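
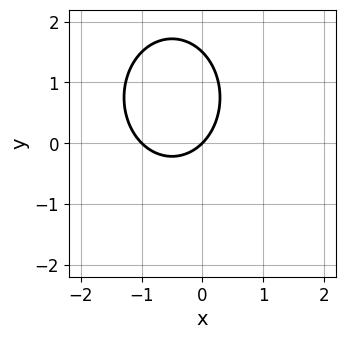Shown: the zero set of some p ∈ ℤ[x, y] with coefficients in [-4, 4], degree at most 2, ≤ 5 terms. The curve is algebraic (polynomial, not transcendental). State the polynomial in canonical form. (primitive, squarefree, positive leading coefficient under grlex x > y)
First, degree: the shape is more complex than any degree-1 curve, so deg p = 2.
Then, from the visible intercepts: the x-axis gridline crossings are at x ∈ {-1, 0}; one y-axis crossing is at y = 0.
Finally, putting this together gives p.

3*x^2 + 2*y^2 + 3*x - 3*y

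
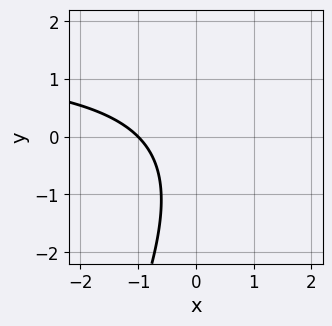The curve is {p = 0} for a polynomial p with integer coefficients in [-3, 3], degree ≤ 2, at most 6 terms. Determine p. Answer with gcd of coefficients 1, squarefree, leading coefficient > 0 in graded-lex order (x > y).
(a) Degree: no degree-1 curve has this shape, so deg p = 2.
(b) Against the integer gridlines: one x-axis crossing is at x = -1; it misses every integer gridline on the y-axis.
(c) Together with the visible shape, these determine p as stated.

2*x*y - y^2 - 3*x - y - 3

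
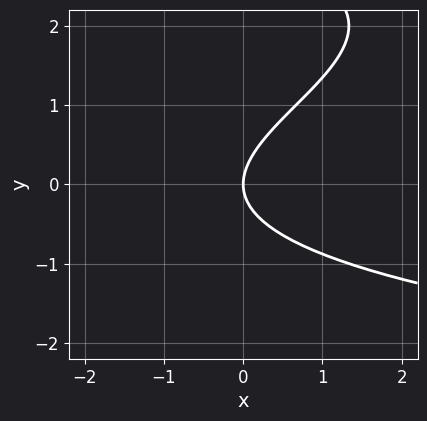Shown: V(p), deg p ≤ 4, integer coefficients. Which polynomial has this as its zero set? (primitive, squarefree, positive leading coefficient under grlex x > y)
y^3 - 3*y^2 + 3*x

(a) The degree is 3 — a generic line meets the curve in up to 3 points.
(b) From the axis intercepts and sections: it meets the y-axis at y = 0 (among the integer gridlines); it crosses the x-axis at the gridline x = 0.
(c) The integer polynomial consistent with all of this is the stated p.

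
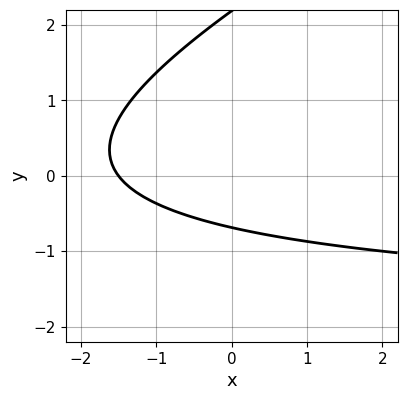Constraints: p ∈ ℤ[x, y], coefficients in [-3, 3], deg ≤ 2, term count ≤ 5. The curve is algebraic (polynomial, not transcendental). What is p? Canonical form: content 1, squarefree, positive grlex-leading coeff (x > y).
Degree: the shape is more complex than any degree-1 curve, so deg p = 2.
Matching integer coefficients to the picture gives p.

x*y - 2*y^2 + 2*x + 3*y + 3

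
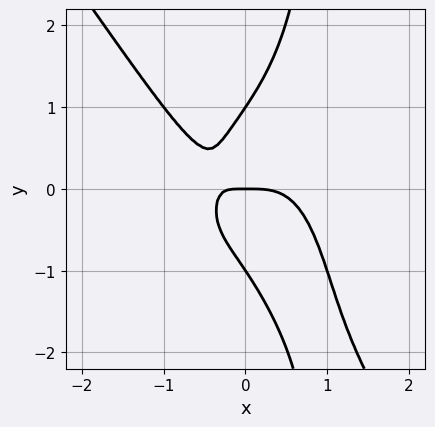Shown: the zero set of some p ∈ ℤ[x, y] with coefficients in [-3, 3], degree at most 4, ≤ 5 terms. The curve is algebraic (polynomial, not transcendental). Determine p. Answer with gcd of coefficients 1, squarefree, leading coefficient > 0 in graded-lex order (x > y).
3*x^4 + x*y^3 - y^3 + 2*x*y + y

(a) The degree is 4 — a generic line meets the curve in up to 4 points.
(b) From the visible intercepts: it meets the x-axis at x = 0 (among the integer gridlines); the y-axis gridline crossings are at y ∈ {-1, 0, 1}.
(c) Fitting integer coefficients to these (and the overall shape) gives p.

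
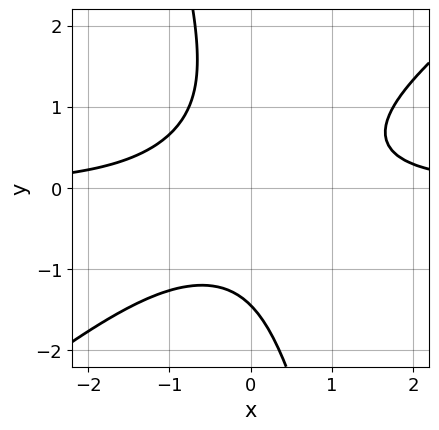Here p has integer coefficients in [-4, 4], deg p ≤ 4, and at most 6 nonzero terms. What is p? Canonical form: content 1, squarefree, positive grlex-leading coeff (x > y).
3*x^2*y - 3*x*y^2 - y^3 - 3

First, degree: the shape is more complex than any degree-2 curve, so deg p = 3.
Then, reading off the gridlines: it misses every integer gridline on the x-axis.
Finally, matching integer coefficients to the picture gives p.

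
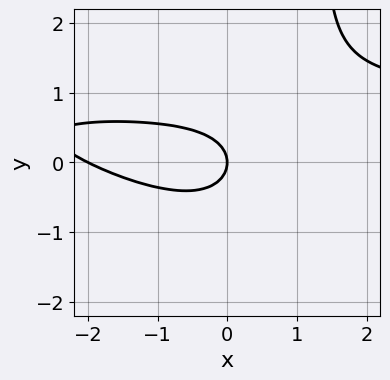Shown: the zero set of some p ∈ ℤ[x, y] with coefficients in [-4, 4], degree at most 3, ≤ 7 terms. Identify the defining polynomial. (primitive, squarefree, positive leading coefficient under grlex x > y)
Degree: a generic line meets the curve in up to 3 points, so deg p = 3.
Checking where it meets the axes: it meets the y-axis at y = 0 (among the integer gridlines); among the integer gridlines, it crosses the x-axis at x ∈ {-2, 0}.
Putting this together gives p.

x^2*y + 2*x*y^2 - x^2 - 3*y^2 - 2*x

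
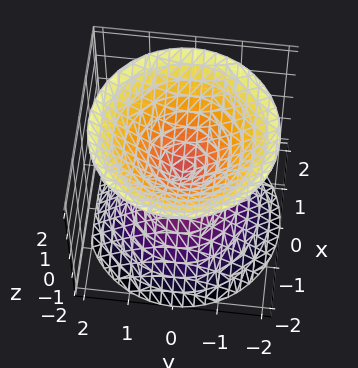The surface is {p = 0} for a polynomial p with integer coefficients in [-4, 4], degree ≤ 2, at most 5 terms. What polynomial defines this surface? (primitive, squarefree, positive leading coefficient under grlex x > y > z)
x^2 + y^2 - z^2

1. The picture has 2 separate pieces. Treating them together as one polynomial.
2. The degree is 2 — a double cone through the origin; a quadric.
3. Symmetries: it's symmetric under z → −z, forcing even powers of z; the z-axis is an axis of rotation, so x and y enter only as x² + y².
4. Checking where it meets the axes: one y-axis crossing is at y = 0; it meets the z-axis at z = 0 (among the integer gridlines); one x-axis crossing is at x = 0; a circular section at z = -1 has radius exactly 1.
5. Together with the visible shape, these determine p as stated.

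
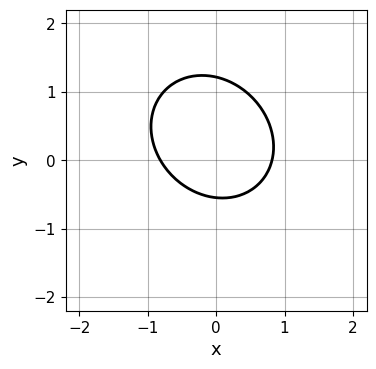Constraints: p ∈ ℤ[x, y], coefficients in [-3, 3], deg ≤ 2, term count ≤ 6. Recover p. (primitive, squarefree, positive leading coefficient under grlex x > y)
First, deg p = 2.
Finally, matching integer coefficients to the picture gives p.

3*x^2 + x*y + 3*y^2 - 2*y - 2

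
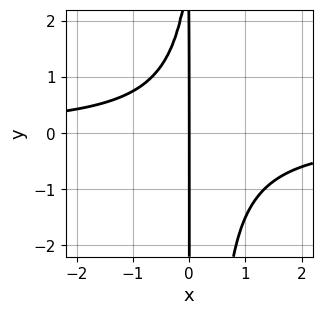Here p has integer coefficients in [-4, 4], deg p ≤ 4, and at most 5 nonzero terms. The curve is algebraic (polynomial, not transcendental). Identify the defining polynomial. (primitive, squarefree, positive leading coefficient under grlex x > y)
3*x^2*y - x*y + 3*x

deg p = 3. A generic line meets the curve in up to 3 points.
Observable constraints: it meets the x-axis at x = 0 (among the integer gridlines); the visible y-axis segment lies entirely on the curve.
Assembling these constraints gives the stated polynomial.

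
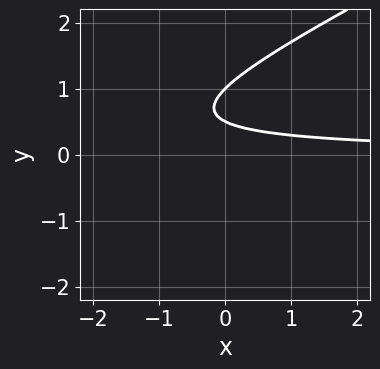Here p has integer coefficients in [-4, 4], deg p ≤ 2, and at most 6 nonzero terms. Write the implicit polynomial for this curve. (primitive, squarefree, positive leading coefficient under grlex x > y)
x*y - 2*y^2 + 3*y - 1

1. The degree is 2 — the shape is more complex than any degree-1 curve.
2. Reading off the gridlines: one y-axis crossing is at y = 1; it misses every integer gridline on the x-axis.
3. Fitting integer coefficients to these (and the overall shape) gives p.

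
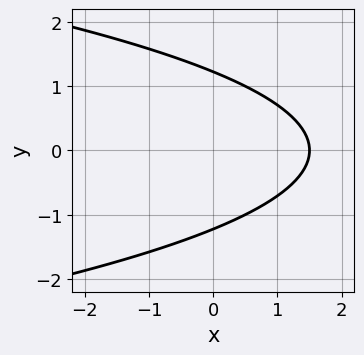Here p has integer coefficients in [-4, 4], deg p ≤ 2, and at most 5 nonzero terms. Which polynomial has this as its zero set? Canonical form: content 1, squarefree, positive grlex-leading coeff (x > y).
(a) deg p = 2.
(b) Symmetries: it's symmetric under y → −y, forcing even powers of y.
(c) The integer polynomial consistent with all of this is the stated p.

2*y^2 + 2*x - 3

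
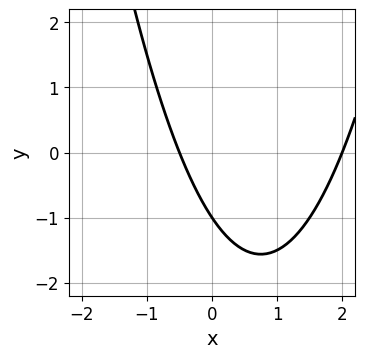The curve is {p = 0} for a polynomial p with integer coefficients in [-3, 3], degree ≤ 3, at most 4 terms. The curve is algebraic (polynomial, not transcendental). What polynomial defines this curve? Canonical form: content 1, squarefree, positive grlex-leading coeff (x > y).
First, degree: the shape is more complex than any degree-1 curve, so deg p = 2.
Next, reading off the gridlines: one y-axis crossing is at y = -1; it meets the x-axis at x = 2 (among the integer gridlines).
Finally, putting this together gives p.

2*x^2 - 3*x - 2*y - 2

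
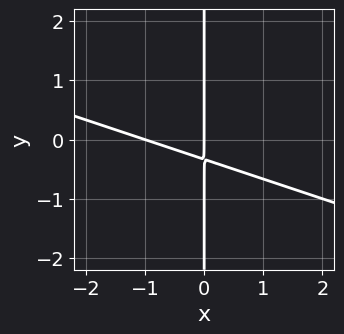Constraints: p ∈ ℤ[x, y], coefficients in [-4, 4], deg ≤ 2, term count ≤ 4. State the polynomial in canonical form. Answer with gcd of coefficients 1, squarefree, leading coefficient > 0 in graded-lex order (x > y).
(a) deg p = 2. No degree-1 curve has this shape.
(b) Observable constraints: every point of the y-axis in the box is on the curve; among the integer gridlines, it crosses the x-axis at x ∈ {-1, 0}.
(c) Assembling these constraints gives the stated polynomial.

x^2 + 3*x*y + x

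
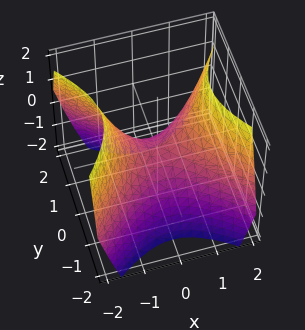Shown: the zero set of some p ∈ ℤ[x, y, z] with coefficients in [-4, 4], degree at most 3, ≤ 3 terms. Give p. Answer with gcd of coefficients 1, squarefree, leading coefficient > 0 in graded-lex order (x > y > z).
x^2 - y^2 - z

(a) The degree is 2 — a saddle surface; a quadric.
(b) Symmetries: the x ↦ −x reflection is a symmetry, so x appears only in even powers; the y ↦ −y reflection is a symmetry, so y appears only in even powers.
(c) Against the integer gridlines: one y-axis crossing is at y = 0; it meets the x-axis at x = 0 (among the integer gridlines); it meets the z-axis at z = 0 (among the integer gridlines).
(d) Fitting integer coefficients to these (and the overall shape) gives p.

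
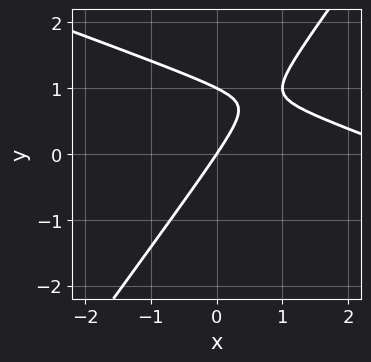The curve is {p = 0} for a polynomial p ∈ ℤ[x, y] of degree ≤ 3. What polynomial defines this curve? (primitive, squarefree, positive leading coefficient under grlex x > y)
x^2 + 2*x*y - 2*y^2 - 3*x + 2*y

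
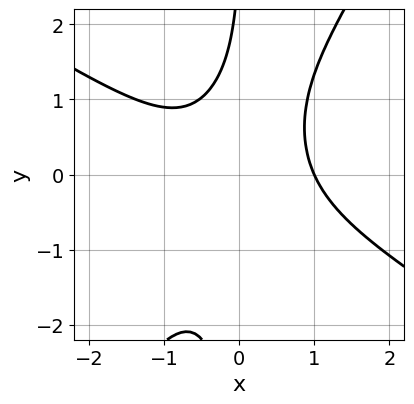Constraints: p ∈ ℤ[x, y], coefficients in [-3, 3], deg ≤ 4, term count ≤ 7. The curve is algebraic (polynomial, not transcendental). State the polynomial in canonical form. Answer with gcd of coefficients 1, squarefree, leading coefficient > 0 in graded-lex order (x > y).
3*x^3 + 3*x^2*y - 3*x*y^2 + y - 3

1. deg p = 3. No degree-2 curve has this shape.
2. Observable constraints: it crosses the x-axis at the gridline x = 1; the curve avoids every integer y-axis point in the box.
3. The integer polynomial consistent with all of this is the stated p.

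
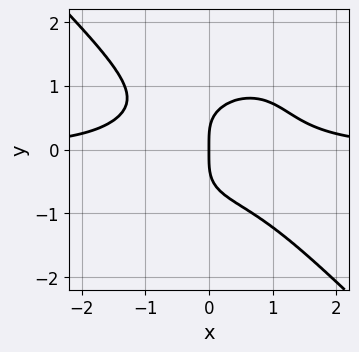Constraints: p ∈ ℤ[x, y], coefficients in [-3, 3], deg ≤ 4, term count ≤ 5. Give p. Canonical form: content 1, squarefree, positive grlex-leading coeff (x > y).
The degree is 4 — no degree-3 curve has this shape.
Observable constraints: it meets the x-axis at x = 0 (among the integer gridlines); it crosses the y-axis at the gridline y = 0.
Together with the visible shape, these determine p as stated.

x^3*y + y^4 - x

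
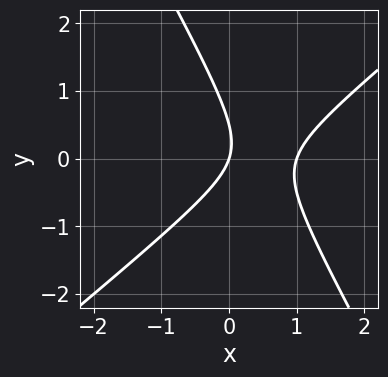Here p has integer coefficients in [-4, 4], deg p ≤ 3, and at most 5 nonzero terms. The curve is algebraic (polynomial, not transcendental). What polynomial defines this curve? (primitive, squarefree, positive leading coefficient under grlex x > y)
First, degree: a generic line meets the curve in up to 2 points, so deg p = 2.
Then, from the visible intercepts: among the integer gridlines, it crosses the x-axis at x ∈ {0, 1}; it crosses the y-axis at the gridline y = 0.
Finally, assembling these constraints gives the stated polynomial.

3*x^2 - 2*x*y - 2*y^2 - 3*x + y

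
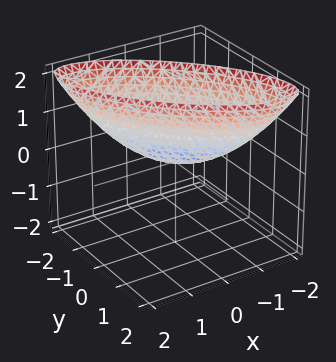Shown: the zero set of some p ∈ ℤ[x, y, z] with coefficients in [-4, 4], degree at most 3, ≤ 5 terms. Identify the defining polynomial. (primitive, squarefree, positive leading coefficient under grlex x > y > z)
2*x^2 + 3*x*y + 2*y^2 - 2*z

The degree is 2 — a generic line meets the surface in up to 2 points.
Against the integer gridlines: it meets the x-axis at x = 0 (among the integer gridlines); it meets the z-axis at z = 0 (among the integer gridlines); one y-axis crossing is at y = 0.
Fitting integer coefficients to these (and the overall shape) gives p.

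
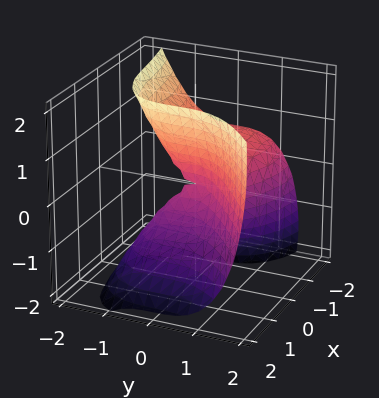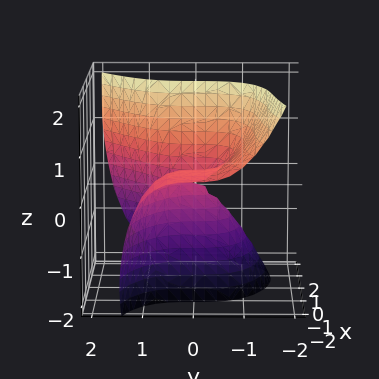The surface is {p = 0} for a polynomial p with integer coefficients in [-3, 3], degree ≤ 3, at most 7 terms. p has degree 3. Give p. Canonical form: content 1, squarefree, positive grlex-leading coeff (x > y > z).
(a) Degree: no degree-2 surface has this shape, so deg p = 3.
(b) Checking where it meets the axes: one x-axis crossing is at x = 0; it crosses the y-axis at the gridline y = 0; it meets the z-axis at z = 0 (among the integer gridlines).
(c) Matching integer coefficients to the picture gives p.

x^3 - 3*y^3 + 3*x^2 + 3*x*z - 2*z^2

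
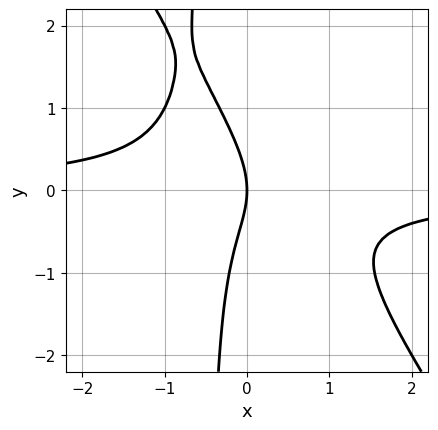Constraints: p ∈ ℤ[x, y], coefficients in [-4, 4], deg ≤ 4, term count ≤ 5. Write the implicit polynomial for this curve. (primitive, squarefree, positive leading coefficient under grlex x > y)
3*x^2*y + 2*x*y^2 + y^2 + 2*x

First, the degree is 3 — a generic line meets the curve in up to 3 points.
Then, observable constraints: one y-axis crossing is at y = 0; one x-axis crossing is at x = 0.
Finally, assembling these constraints gives the stated polynomial.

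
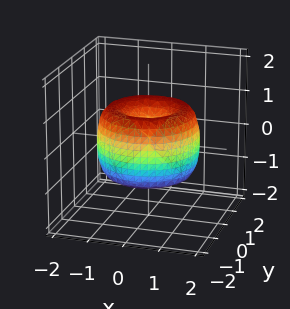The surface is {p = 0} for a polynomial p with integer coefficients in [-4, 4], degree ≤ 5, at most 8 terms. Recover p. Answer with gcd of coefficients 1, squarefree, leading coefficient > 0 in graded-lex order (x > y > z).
x^4 + 2*x^2*y^2 + y^4 - 2*x^2 - 2*y^2 + z^2

1. deg p = 4.
2. By symmetry, the z-axis is an axis of rotation, so x and y enter only as x² + y².
3. Against the integer gridlines: a circular section at z = 1 has radius exactly 1; it crosses the y-axis at the gridline y = 0; one z-axis crossing is at z = 0.
4. Fitting integer coefficients to these (and the overall shape) gives p.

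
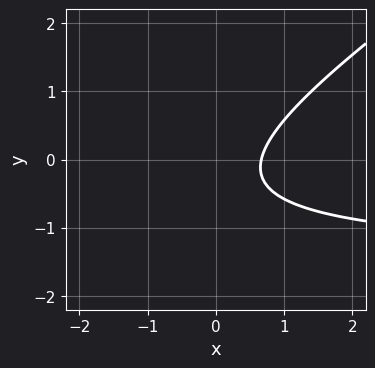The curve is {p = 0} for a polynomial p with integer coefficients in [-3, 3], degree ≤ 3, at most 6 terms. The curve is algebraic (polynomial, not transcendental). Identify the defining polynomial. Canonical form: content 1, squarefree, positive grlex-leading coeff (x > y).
First, deg p = 2. No degree-1 curve has this shape.
Then, from the axis intercepts and sections: the curve avoids every integer y-axis point in the box.
Finally, solving for integer coefficients yields p as stated.

2*x*y - 3*y^2 + 3*x - 2*y - 2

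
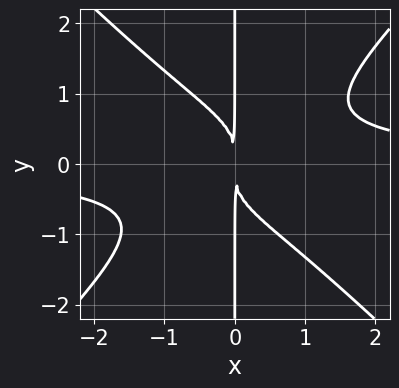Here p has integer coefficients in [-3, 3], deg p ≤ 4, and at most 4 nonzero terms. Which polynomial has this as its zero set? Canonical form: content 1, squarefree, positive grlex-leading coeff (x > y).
First, degree: a generic line meets the curve in up to 4 points, so deg p = 4.
Next, reading off the gridlines: the visible y-axis segment lies entirely on the curve.
Finally, the integer polynomial consistent with all of this is the stated p.

x^3*y - x*y^3 - x^2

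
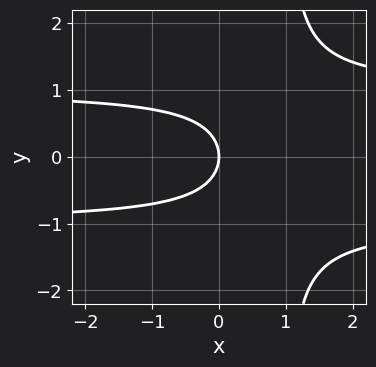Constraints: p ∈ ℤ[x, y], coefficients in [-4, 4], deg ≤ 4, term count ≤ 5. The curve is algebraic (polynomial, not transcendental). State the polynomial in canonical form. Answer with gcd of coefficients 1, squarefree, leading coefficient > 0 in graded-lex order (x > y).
x*y^2 - y^2 - x

deg p = 3.
Symmetries: it's symmetric under y → −y, forcing even powers of y.
Checking where it meets the axes: one x-axis crossing is at x = 0; it crosses the y-axis at the gridline y = 0.
Putting this together gives p.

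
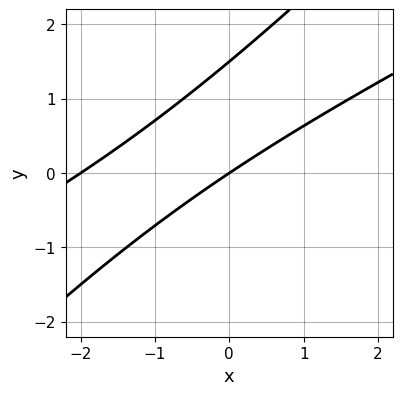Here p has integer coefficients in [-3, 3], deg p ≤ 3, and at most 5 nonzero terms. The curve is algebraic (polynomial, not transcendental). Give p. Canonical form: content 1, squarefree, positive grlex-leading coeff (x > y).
x^2 - 3*x*y + 2*y^2 + 2*x - 3*y

1. Degree: no degree-1 curve has this shape, so deg p = 2.
2. Against the integer gridlines: it crosses the y-axis at the gridline y = 0; the x-axis gridline crossings are at x ∈ {-2, 0}.
3. Fitting integer coefficients to these (and the overall shape) gives p.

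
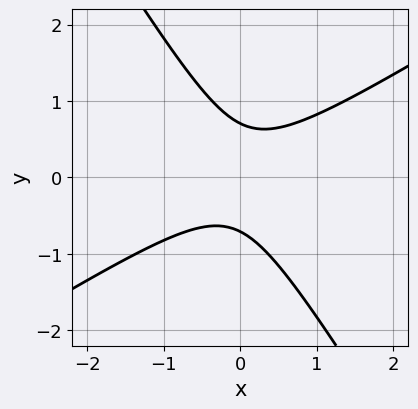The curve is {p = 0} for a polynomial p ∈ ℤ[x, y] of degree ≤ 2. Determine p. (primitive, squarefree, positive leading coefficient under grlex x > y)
2*x^2 - 2*x*y - 2*y^2 + 1

1. The degree is 2 — a generic line meets the curve in up to 2 points.
2. From the visible intercepts: no x-intercept at any integer in the box.
3. The integer polynomial consistent with all of this is the stated p.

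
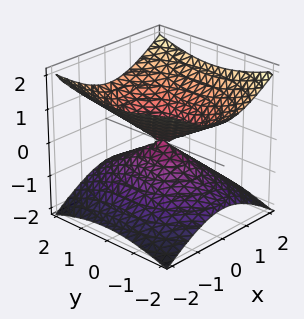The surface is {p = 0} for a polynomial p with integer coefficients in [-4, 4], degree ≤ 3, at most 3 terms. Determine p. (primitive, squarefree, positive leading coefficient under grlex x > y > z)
2*x^2 + y^2 - 3*z^2

The degree is 2 — a double cone through the origin; a quadric.
Symmetries: it's symmetric under z → −z, forcing even powers of z; it's symmetric under x → −x, forcing even powers of x; the y ↦ −y reflection is a symmetry, so y appears only in even powers.
Against the integer gridlines: it crosses the y-axis at the gridline y = 0; one x-axis crossing is at x = 0.
Solving for integer coefficients yields p as stated.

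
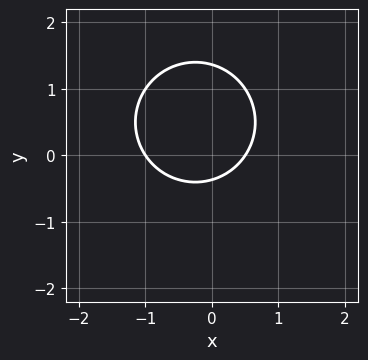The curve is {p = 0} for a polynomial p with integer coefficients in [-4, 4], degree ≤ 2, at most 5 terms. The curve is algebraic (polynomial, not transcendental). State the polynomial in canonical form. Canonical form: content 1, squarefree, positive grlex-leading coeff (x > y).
First, deg p = 2. No degree-1 curve has this shape.
Next, checking where it meets the axes: one x-axis crossing is at x = -1.
Finally, putting this together gives p.

2*x^2 + 2*y^2 + x - 2*y - 1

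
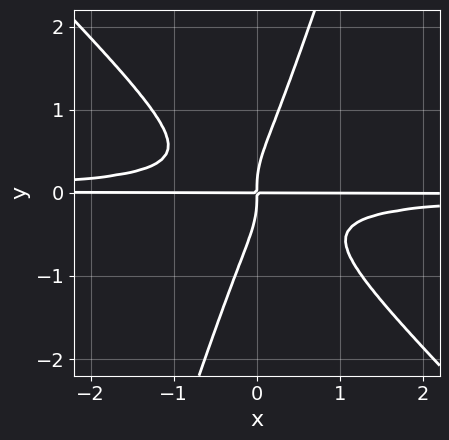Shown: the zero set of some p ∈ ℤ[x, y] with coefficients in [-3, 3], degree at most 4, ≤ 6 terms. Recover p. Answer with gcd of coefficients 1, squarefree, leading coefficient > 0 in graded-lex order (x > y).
3*x^2*y^2 + 2*x*y^3 - y^4 + x*y

deg p = 4.
Checking where it meets the axes: every point of the x-axis in the box is on the curve.
Solving for integer coefficients yields p as stated.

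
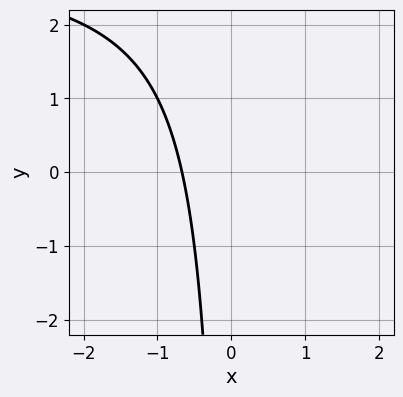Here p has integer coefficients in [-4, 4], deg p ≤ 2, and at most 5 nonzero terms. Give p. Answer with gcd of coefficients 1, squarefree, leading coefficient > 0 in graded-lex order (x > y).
1. deg p = 2.
2. Against the integer gridlines: no y-intercept at any integer in the box.
3. Matching integer coefficients to the picture gives p.

x*y - 3*x - 2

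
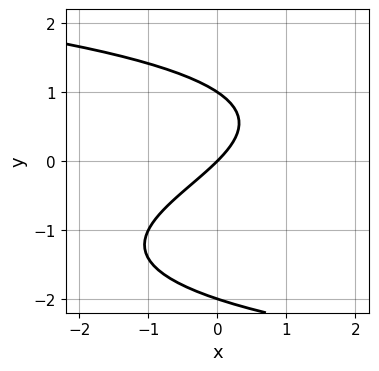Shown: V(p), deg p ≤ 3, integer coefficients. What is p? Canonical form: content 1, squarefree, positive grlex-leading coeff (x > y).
Degree: the shape is more complex than any degree-2 curve, so deg p = 3.
From the visible intercepts: it meets the x-axis at x = 0 (among the integer gridlines); among the integer gridlines, it crosses the y-axis at y ∈ {-2, 0, 1}.
Matching integer coefficients to the picture gives p.

y^3 + y^2 + 2*x - 2*y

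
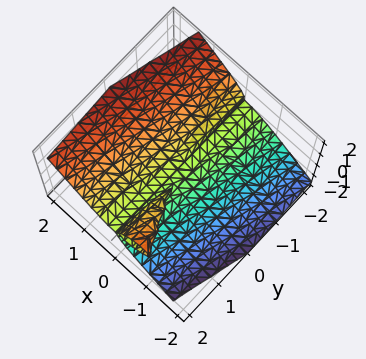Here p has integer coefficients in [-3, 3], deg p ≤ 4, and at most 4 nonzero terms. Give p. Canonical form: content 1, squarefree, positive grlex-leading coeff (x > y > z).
3*x^3 - 2*x*y*z - x*z^2 - 2*z^3

(a) There are 3 components. They look like related sheets of one shape, so recover p as a whole.
(b) deg p = 3. The shape is more complex than any degree-2 surface.
(c) Reading off the gridlines: it meets the z-axis at z = 0 (among the integer gridlines); it crosses the x-axis at the gridline x = 0; the visible y-axis segment lies entirely on the surface.
(d) Fitting integer coefficients to these (and the overall shape) gives p.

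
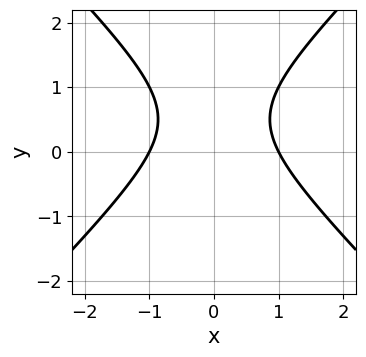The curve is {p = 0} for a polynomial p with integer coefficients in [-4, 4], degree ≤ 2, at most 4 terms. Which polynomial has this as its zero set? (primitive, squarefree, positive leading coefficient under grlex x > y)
x^2 - y^2 + y - 1

deg p = 2. No degree-1 curve has this shape.
Symmetries: the x ↦ −x reflection is a symmetry, so x appears only in even powers.
Observable constraints: among the integer gridlines, it crosses the x-axis at x ∈ {-1, 1}; no y-intercept at any integer in the box.
Together with the visible shape, these determine p as stated.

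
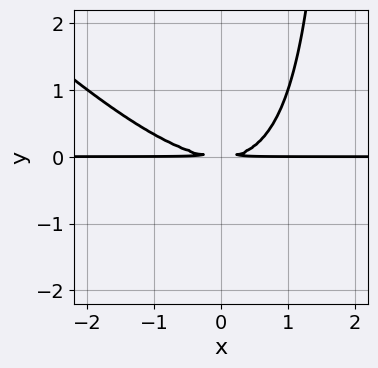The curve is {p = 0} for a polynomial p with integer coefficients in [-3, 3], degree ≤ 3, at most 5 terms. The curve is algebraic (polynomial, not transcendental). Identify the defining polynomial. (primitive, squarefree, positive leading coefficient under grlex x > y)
x^2*y + x*y^2 - 2*y^2

1. The degree is 3 — a generic line meets the curve in up to 3 points.
2. From the axis intercepts and sections: every point of the x-axis in the box is on the curve.
3. Solving for integer coefficients yields p as stated.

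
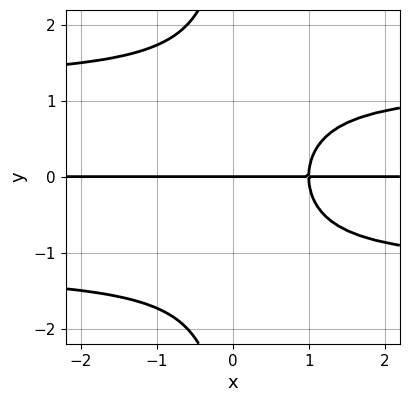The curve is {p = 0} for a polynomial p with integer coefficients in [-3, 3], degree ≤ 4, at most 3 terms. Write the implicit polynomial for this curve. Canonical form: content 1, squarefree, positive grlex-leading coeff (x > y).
2*x*y^3 - 3*x*y + 3*y

(a) deg p = 4. The shape is more complex than any degree-3 curve.
(b) Reading off the gridlines: every point of the x-axis in the box is on the curve; one y-axis crossing is at y = 0.
(c) Putting this together gives p.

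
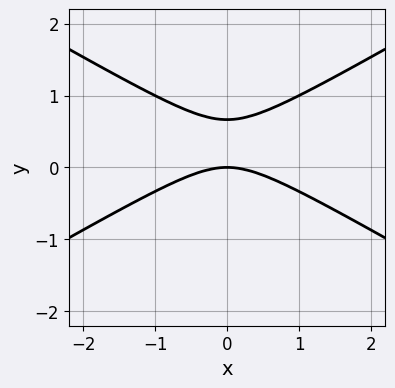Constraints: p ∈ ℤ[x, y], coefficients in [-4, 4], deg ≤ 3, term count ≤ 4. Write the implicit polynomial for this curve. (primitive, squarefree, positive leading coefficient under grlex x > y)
x^2 - 3*y^2 + 2*y

deg p = 2. The shape is more complex than any degree-1 curve.
Symmetries: the x ↦ −x reflection is a symmetry, so x appears only in even powers.
Reading off the gridlines: one x-axis crossing is at x = 0; it meets the y-axis at y = 0 (among the integer gridlines).
Assembling these constraints gives the stated polynomial.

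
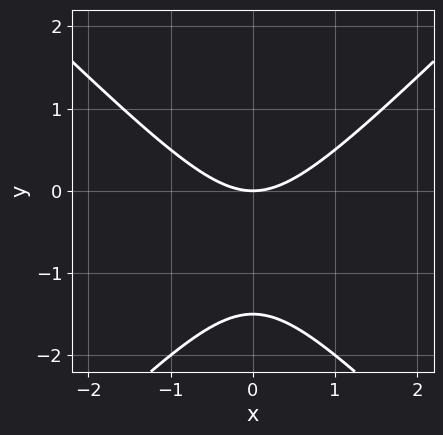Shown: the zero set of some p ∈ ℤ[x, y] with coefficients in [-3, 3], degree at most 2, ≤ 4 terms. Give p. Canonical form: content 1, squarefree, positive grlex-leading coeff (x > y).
1. The degree is 2 — a generic line meets the curve in up to 2 points.
2. Symmetries: mirror symmetry x ↦ −x ⇒ only even powers of x.
3. Against the integer gridlines: it meets the x-axis at x = 0 (among the integer gridlines); one y-axis crossing is at y = 0.
4. The integer polynomial consistent with all of this is the stated p.

2*x^2 - 2*y^2 - 3*y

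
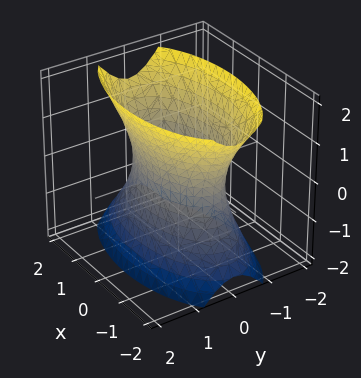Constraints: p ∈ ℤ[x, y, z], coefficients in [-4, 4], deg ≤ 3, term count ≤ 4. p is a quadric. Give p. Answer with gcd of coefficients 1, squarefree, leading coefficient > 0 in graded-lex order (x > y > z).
x^2 + 3*y^2 - z^2 - 2

1. deg p = 2.
2. Symmetries: mirror symmetry y ↦ −y ⇒ only even powers of y; it's symmetric under x → −x, forcing even powers of x; the z ↦ −z reflection is a symmetry, so z appears only in even powers.
3. Reading off the gridlines: it misses every integer gridline on the z-axis.
4. Putting this together gives p.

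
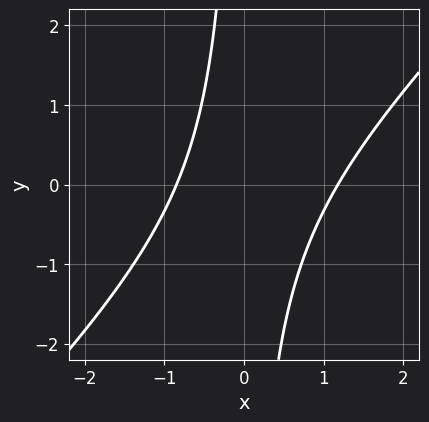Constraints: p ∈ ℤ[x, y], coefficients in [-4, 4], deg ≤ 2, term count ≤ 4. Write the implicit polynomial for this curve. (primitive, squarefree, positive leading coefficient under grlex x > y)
1. The degree is 2 — no degree-1 curve has this shape.
2. Reading off the gridlines: no y-intercept at any integer in the box.
3. Matching integer coefficients to the picture gives p.

3*x^2 - 3*x*y - x - 3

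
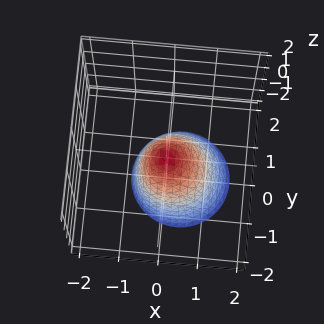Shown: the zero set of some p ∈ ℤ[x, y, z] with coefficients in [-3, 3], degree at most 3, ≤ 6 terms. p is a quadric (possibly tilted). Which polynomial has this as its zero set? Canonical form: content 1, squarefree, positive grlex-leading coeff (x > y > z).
First, degree: no degree-1 surface has this shape, so deg p = 2.
Then, from the visible intercepts: it meets the z-axis at z = 0 (among the integer gridlines); one x-axis crossing is at x = 0; it crosses the y-axis at the gridline y = 0.
Finally, solving for integer coefficients yields p as stated.

3*x^2 + x*z + 3*y^2 + 2*z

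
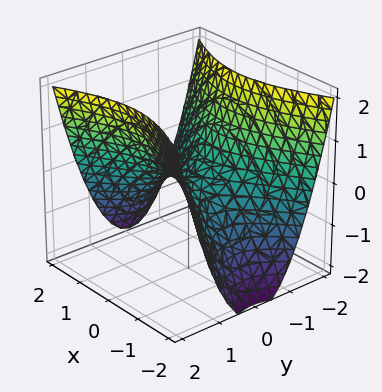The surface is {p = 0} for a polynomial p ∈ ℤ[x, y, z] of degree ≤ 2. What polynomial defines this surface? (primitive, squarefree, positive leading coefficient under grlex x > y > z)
x^2 - 2*y^2 + 2*z

deg p = 2.
Symmetries: mirror symmetry y ↦ −y ⇒ only even powers of y; the x ↦ −x reflection is a symmetry, so x appears only in even powers.
From the visible intercepts: one z-axis crossing is at z = 0; it meets the y-axis at y = 0 (among the integer gridlines).
Together with the visible shape, these determine p as stated.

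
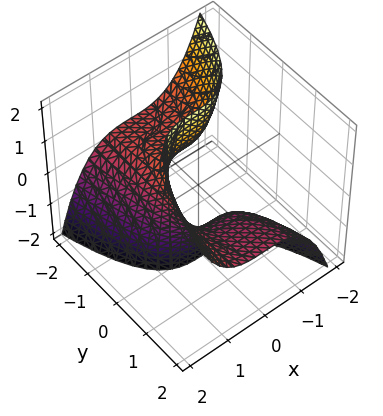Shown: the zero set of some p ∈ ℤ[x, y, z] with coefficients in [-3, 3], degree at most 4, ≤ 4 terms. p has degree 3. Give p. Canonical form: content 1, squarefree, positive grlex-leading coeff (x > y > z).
2*x^3 - 3*y*z - 1

First, degree: the shape is more complex than any degree-2 surface, so deg p = 3.
Then, observable constraints: the surface avoids every integer y-axis point in the box; it misses every integer gridline on the z-axis.
Finally, together with the visible shape, these determine p as stated.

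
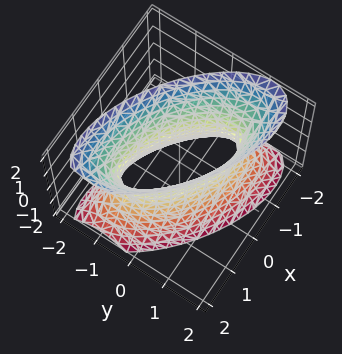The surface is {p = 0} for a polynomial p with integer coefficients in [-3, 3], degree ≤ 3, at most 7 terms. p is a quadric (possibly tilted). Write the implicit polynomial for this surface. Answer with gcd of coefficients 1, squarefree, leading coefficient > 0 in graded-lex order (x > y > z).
2*x^2 + 3*x*y + 3*y^2 - z^2 - 2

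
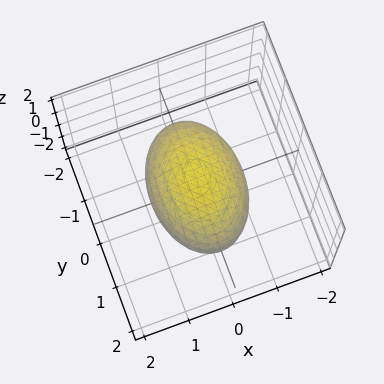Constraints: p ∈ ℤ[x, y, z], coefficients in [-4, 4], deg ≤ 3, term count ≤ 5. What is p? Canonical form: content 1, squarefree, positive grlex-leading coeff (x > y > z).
2*x^2 + y^2 + 2*z^2 - 2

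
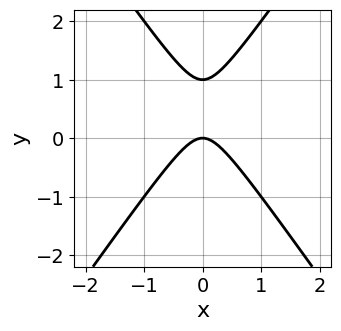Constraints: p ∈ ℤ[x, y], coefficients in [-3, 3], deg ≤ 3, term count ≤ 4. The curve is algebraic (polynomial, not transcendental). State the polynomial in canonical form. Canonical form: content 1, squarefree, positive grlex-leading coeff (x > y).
2*x^2 - y^2 + y

1. The degree is 2 — no degree-1 curve has this shape.
2. Symmetries: it's symmetric under x → −x, forcing even powers of x.
3. Reading off the gridlines: among the integer gridlines, it crosses the y-axis at y ∈ {0, 1}; it meets the x-axis at x = 0 (among the integer gridlines).
4. Solving for integer coefficients yields p as stated.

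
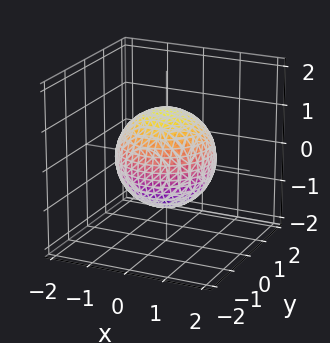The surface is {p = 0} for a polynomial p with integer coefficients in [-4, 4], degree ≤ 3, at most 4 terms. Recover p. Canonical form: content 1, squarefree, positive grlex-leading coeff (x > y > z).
2*x^2 + 2*y^2 + 2*z^2 - 3

Degree: bounded and convex; a quadric, so deg p = 2.
Symmetries: it's symmetric under z → −z, forcing even powers of z; every cross-section ⟂ z is a circle, so x, y appear only via x² + y².
Against the integer gridlines: a circular section at z = 0 has radius between 1 and 2.
The integer polynomial consistent with all of this is the stated p.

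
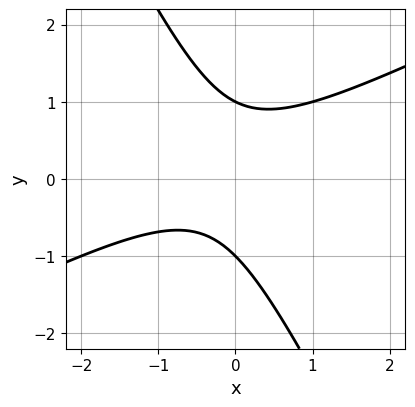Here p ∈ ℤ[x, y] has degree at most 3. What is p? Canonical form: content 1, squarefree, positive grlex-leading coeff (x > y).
2*x^2 - 3*x*y - 2*y^2 + x + 2

deg p = 2. The shape is more complex than any degree-1 curve.
From the axis intercepts and sections: it misses every integer gridline on the x-axis; among the integer gridlines, it crosses the y-axis at y ∈ {-1, 1}.
Putting this together gives p.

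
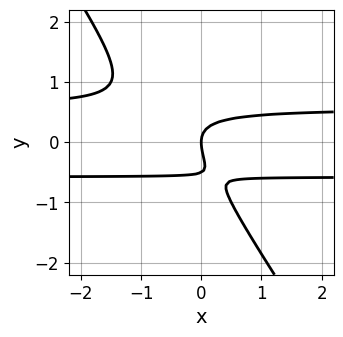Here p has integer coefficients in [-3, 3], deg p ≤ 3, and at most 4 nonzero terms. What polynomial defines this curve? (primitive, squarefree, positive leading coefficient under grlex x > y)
3*x*y^2 + 2*y^3 + y^2 - x

(a) deg p = 3.
(b) Against the integer gridlines: it meets the y-axis at y = 0 (among the integer gridlines); it crosses the x-axis at the gridline x = 0.
(c) The integer polynomial consistent with all of this is the stated p.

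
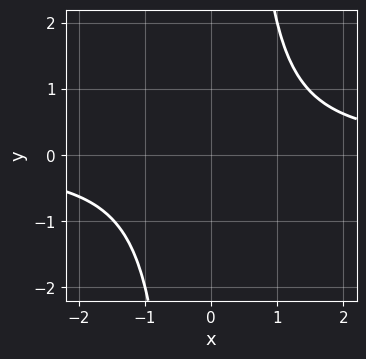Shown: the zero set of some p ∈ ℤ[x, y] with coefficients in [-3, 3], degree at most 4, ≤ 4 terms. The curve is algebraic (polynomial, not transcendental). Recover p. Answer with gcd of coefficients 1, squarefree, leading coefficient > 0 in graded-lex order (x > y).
x^3*y - x^2 - 1

1. Degree: a generic line meets the curve in up to 4 points, so deg p = 4.
2. Reading off the gridlines: it misses every integer gridline on the y-axis; the curve avoids every integer x-axis point in the box.
3. Matching integer coefficients to the picture gives p.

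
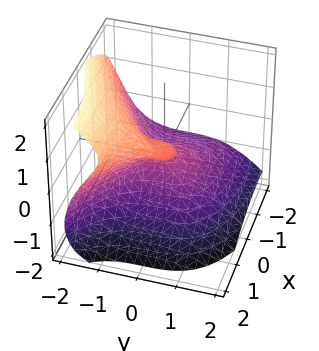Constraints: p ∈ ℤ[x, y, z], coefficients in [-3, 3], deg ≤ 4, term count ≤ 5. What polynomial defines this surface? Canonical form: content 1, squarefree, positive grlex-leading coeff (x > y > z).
y^3 + z^3 + x^2 - 2*x*z

1. Degree: a generic line meets the surface in up to 3 points, so deg p = 3.
2. From the axis intercepts and sections: one x-axis crossing is at x = 0; it meets the y-axis at y = 0 (among the integer gridlines).
3. Fitting integer coefficients to these (and the overall shape) gives p.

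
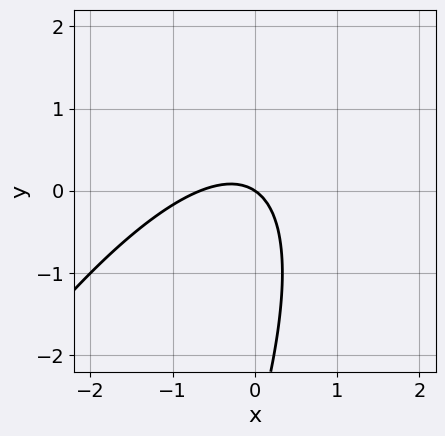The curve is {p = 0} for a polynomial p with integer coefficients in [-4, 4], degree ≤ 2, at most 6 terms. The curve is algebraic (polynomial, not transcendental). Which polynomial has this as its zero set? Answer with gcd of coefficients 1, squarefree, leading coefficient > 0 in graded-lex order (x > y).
(a) Degree: no degree-1 curve has this shape, so deg p = 2.
(b) Checking where it meets the axes: it crosses the y-axis at the gridline y = 0; it crosses the x-axis at the gridline x = 0.
(c) Assembling these constraints gives the stated polynomial.

3*x^2 - 3*x*y + y^2 + 2*x + 3*y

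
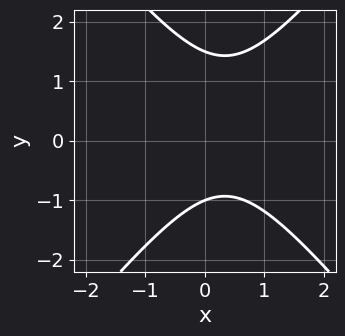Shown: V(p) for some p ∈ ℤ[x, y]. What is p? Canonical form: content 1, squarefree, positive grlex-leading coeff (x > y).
(a) The degree is 2 — no degree-1 curve has this shape.
(b) Observable constraints: it crosses the y-axis at the gridline y = -1; no x-intercept at any integer in the box.
(c) Matching integer coefficients to the picture gives p.

3*x^2 - 2*y^2 - 2*x + y + 3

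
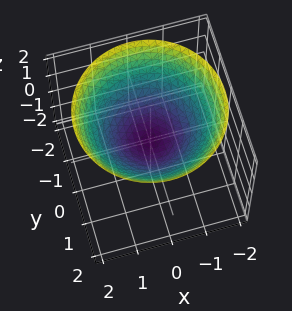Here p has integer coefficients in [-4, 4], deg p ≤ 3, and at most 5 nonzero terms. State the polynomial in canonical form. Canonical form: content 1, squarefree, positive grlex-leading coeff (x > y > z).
First, deg p = 2.
Next, symmetries: every cross-section ⟂ z is a circle, so x, y appear only via x² + y².
Then, checking where it meets the axes: it meets the z-axis at z = 0 (among the integer gridlines); it crosses the y-axis at the gridline y = 0; a circular section at z = 1 has radius between 1 and 2; it meets the x-axis at x = 0 (among the integer gridlines).
Finally, matching integer coefficients to the picture gives p.

x^2 + y^2 - 2*z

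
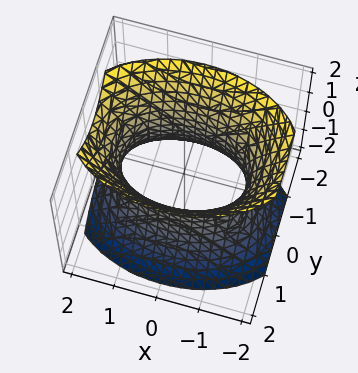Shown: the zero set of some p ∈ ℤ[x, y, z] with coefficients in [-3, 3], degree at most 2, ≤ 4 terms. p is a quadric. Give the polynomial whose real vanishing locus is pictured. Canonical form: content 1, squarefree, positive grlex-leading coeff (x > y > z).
1. The degree is 2 — one connected sheet with a waist; a quadric.
2. Symmetries: mirror symmetry z ↦ −z ⇒ only even powers of z; the x ↦ −x reflection is a symmetry, so x appears only in even powers; mirror symmetry y ↦ −y ⇒ only even powers of y.
3. Reading off the gridlines: the surface avoids every integer z-axis point in the box; the y-axis gridline crossings are at y ∈ {-1, 1}.
4. The integer polynomial consistent with all of this is the stated p.

x^2 + 2*y^2 - z^2 - 2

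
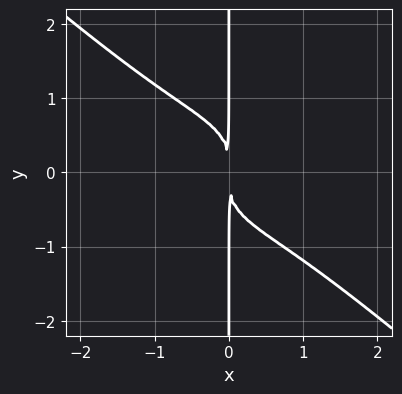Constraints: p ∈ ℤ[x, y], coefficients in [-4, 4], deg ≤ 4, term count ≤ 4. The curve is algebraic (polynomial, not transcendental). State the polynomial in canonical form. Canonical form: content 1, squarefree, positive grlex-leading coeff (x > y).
First, the degree is 4 — no degree-3 curve has this shape.
Then, from the axis intercepts and sections: the visible y-axis segment lies entirely on the curve.
Finally, together with the visible shape, these determine p as stated.

2*x^4 + 3*x*y^3 + 3*x^2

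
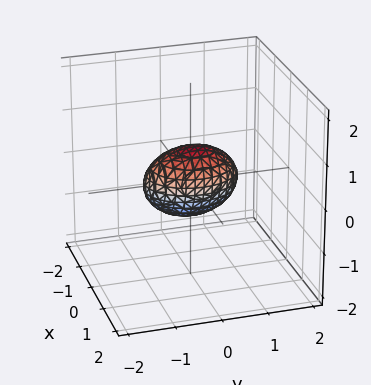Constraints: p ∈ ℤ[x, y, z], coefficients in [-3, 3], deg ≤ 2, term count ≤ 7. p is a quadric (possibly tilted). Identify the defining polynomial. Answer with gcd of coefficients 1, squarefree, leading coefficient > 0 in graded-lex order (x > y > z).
3*x^2 - 2*x*z + 2*y^2 + 3*z^2 - 2

The degree is 2 — a generic line meets the surface in up to 2 points.
Reading off the gridlines: the y-axis gridline crossings are at y ∈ {-1, 1}.
The integer polynomial consistent with all of this is the stated p.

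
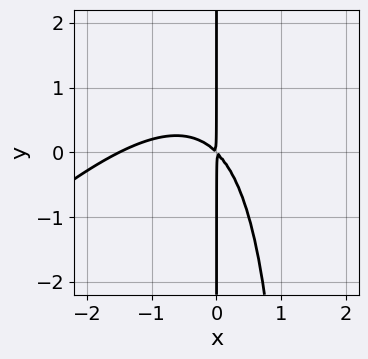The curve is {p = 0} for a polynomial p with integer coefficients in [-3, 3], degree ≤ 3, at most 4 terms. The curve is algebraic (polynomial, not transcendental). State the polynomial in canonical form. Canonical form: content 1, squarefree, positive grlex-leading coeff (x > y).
2*x^3 - 2*x^2*y + 3*x^2 + 3*x*y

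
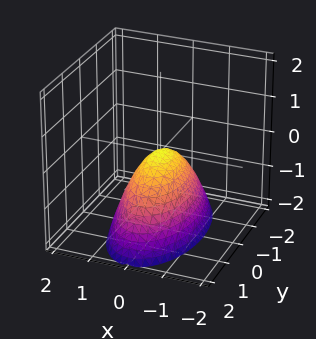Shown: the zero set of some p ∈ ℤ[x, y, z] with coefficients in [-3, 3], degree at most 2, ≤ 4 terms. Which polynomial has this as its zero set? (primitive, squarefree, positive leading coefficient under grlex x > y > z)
3*x^2 + y^2 + 2*z

1. Degree: a single bowl opening along one axis; a quadric, so deg p = 2.
2. Symmetries: the x ↦ −x reflection is a symmetry, so x appears only in even powers; mirror symmetry y ↦ −y ⇒ only even powers of y.
3. Reading off the gridlines: one y-axis crossing is at y = 0; one z-axis crossing is at z = 0; it crosses the x-axis at the gridline x = 0.
4. The integer polynomial consistent with all of this is the stated p.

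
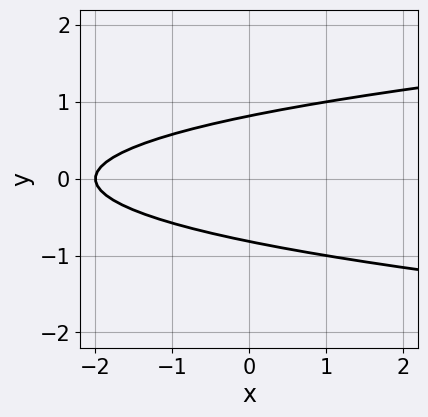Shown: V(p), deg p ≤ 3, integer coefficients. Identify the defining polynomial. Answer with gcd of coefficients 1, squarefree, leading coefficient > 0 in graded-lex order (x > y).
The degree is 2 — no degree-1 curve has this shape.
Symmetries: mirror symmetry y ↦ −y ⇒ only even powers of y.
From the axis intercepts and sections: it crosses the x-axis at the gridline x = -2.
The integer polynomial consistent with all of this is the stated p.

3*y^2 - x - 2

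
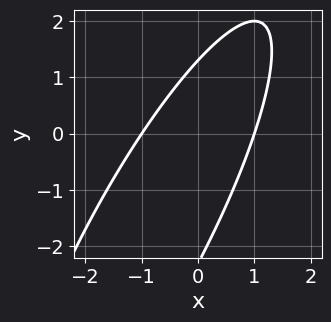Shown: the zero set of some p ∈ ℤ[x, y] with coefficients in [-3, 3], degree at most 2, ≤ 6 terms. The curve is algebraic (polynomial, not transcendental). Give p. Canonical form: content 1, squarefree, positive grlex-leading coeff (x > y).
1. Degree: a generic line meets the curve in up to 2 points, so deg p = 2.
2. Against the integer gridlines: the x-axis gridline crossings are at x ∈ {-1, 1}.
3. Putting this together gives p.

3*x^2 - 3*x*y + y^2 + y - 3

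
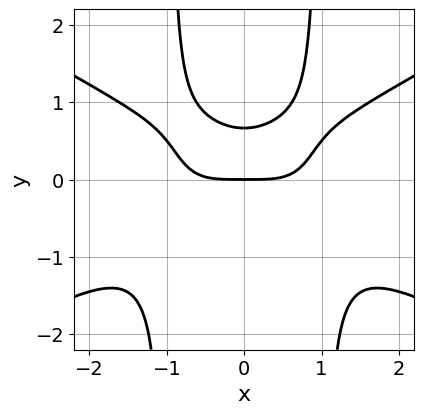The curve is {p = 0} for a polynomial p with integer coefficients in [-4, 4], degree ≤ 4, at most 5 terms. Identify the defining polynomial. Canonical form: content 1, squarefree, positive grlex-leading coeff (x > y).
First, the degree is 4 — no degree-3 curve has this shape.
Then, symmetries: it's symmetric under x → −x, forcing even powers of x.
Then, from the axis intercepts and sections: it meets the x-axis at x = 0 (among the integer gridlines); it meets the y-axis at y = 0 (among the integer gridlines).
Finally, putting this together gives p.

x^4 - 3*x^2*y^2 + 3*y^2 - 2*y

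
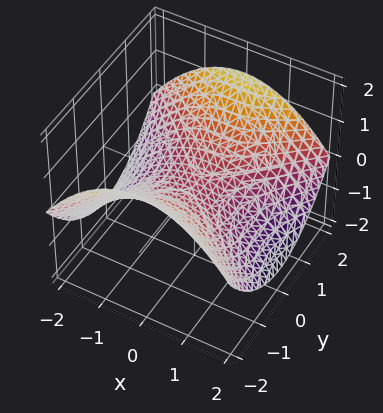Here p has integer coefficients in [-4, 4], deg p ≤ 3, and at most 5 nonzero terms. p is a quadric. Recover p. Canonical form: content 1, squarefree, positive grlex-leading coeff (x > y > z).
x^2 - y^2 + 3*z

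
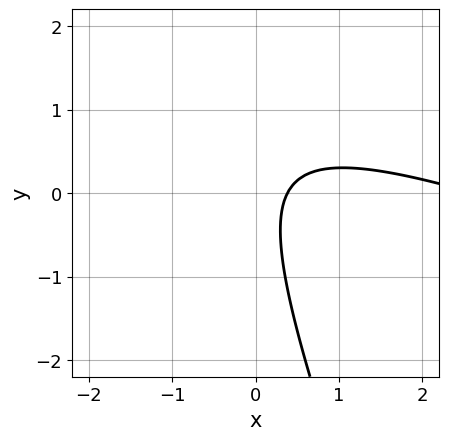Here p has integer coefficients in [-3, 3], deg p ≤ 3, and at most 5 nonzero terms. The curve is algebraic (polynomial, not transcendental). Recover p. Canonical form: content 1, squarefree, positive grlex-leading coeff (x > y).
First, the degree is 2 — no degree-1 curve has this shape.
Next, observable constraints: it misses every integer gridline on the y-axis.
Finally, matching integer coefficients to the picture gives p.

x^2 + 3*x*y + y^2 - 3*x + 1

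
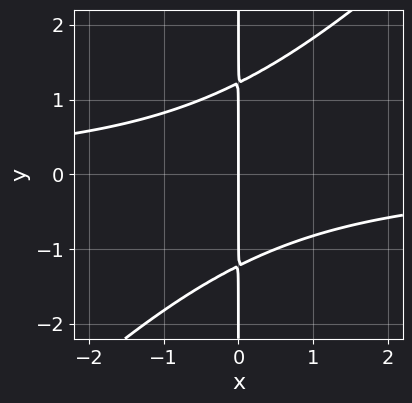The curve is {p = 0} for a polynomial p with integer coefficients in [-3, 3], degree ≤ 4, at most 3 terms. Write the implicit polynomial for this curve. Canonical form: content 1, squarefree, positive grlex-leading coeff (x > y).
2*x^2*y - 2*x*y^2 + 3*x

1. deg p = 3. The shape is more complex than any degree-2 curve.
2. From the axis intercepts and sections: it crosses the x-axis at the gridline x = 0; the visible y-axis segment lies entirely on the curve.
3. Together with the visible shape, these determine p as stated.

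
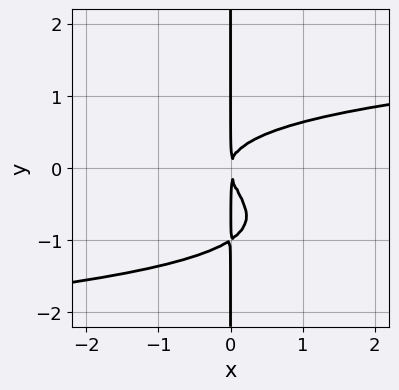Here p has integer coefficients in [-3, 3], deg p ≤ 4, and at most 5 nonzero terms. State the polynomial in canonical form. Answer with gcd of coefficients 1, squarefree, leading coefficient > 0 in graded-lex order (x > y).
3*x*y^3 + 3*x*y^2 - 2*x^2

First, deg p = 4. A generic line meets the curve in up to 4 points.
Next, against the integer gridlines: the visible y-axis segment lies entirely on the curve.
Finally, putting this together gives p.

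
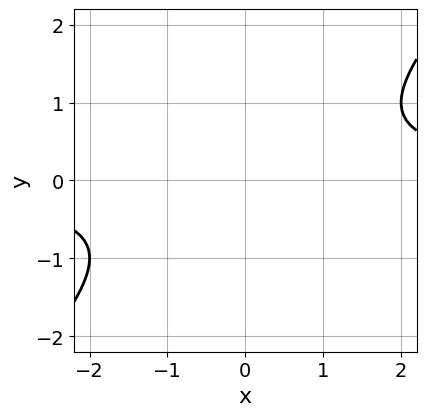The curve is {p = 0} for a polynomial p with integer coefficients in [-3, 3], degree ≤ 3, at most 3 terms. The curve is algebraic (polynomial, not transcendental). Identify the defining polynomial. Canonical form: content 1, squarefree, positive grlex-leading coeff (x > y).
x*y - y^2 - 1

1. Degree: the shape is more complex than any degree-1 curve, so deg p = 2.
2. Against the integer gridlines: it misses every integer gridline on the y-axis; the curve avoids every integer x-axis point in the box.
3. The integer polynomial consistent with all of this is the stated p.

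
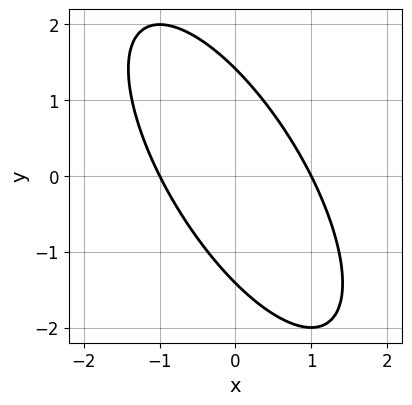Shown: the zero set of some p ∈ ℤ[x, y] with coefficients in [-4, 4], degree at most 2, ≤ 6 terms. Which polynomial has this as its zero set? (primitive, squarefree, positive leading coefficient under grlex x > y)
(a) deg p = 2.
(b) From the axis intercepts and sections: the x-axis gridline crossings are at x ∈ {-1, 1}.
(c) Matching integer coefficients to the picture gives p.

2*x^2 + 2*x*y + y^2 - 2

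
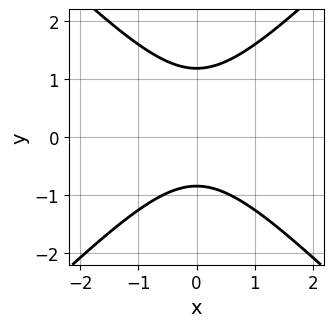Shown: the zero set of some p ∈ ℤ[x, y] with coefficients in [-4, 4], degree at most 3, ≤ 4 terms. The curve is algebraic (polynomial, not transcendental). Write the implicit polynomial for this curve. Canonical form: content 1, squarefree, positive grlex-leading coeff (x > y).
3*x^2 - 3*y^2 + y + 3

1. The degree is 2 — the shape is more complex than any degree-1 curve.
2. Symmetries: the x ↦ −x reflection is a symmetry, so x appears only in even powers.
3. Against the integer gridlines: no x-intercept at any integer in the box.
4. Matching integer coefficients to the picture gives p.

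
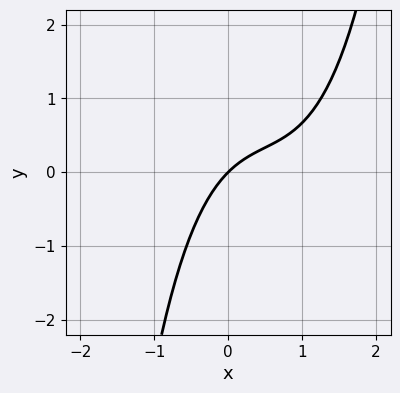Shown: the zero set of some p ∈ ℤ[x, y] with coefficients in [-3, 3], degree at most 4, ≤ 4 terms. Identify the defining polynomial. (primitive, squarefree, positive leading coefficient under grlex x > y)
The degree is 3 — a generic line meets the curve in up to 3 points.
From the visible intercepts: it meets the x-axis at x = 0 (among the integer gridlines); it crosses the y-axis at the gridline y = 0.
The integer polynomial consistent with all of this is the stated p.

2*x^3 - 3*x^2 + 3*x - 3*y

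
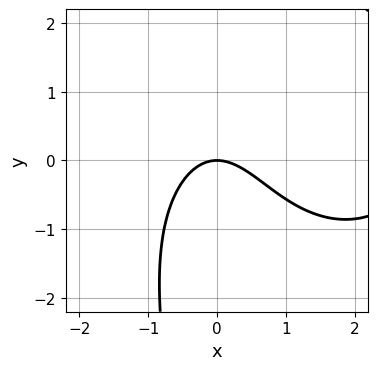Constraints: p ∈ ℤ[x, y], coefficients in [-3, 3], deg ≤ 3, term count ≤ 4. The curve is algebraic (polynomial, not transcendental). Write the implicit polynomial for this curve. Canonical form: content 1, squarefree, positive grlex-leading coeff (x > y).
x^3 + x*y^2 - 3*x^2 - 3*y

First, the degree is 3 — a generic line meets the curve in up to 3 points.
Then, against the integer gridlines: it meets the y-axis at y = 0 (among the integer gridlines); it crosses the x-axis at the gridline x = 0.
Finally, these observations pin down the coefficients.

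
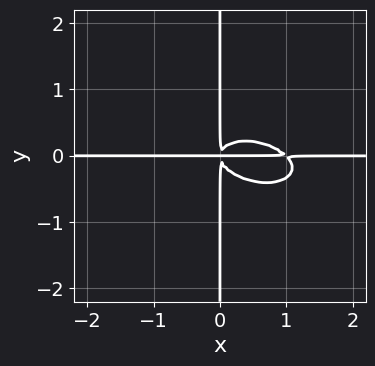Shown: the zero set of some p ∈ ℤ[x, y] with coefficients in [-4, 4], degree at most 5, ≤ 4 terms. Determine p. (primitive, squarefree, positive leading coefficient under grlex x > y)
x^3*y + x^2*y^2 + 3*x*y^3 - x^2*y

(a) The degree is 4 — the shape is more complex than any degree-3 curve.
(b) Reading off the gridlines: every point of the x-axis in the box is on the curve; every point of the y-axis in the box is on the curve.
(c) The integer polynomial consistent with all of this is the stated p.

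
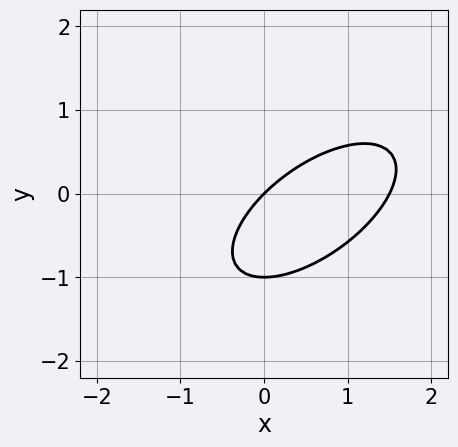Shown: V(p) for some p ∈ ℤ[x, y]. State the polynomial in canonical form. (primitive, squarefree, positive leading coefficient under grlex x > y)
(a) Degree: the shape is more complex than any degree-1 curve, so deg p = 2.
(b) From the axis intercepts and sections: it meets the x-axis at x = 0 (among the integer gridlines); the y-axis gridline crossings are at y ∈ {-1, 0}.
(c) Solving for integer coefficients yields p as stated.

2*x^2 - 3*x*y + 3*y^2 - 3*x + 3*y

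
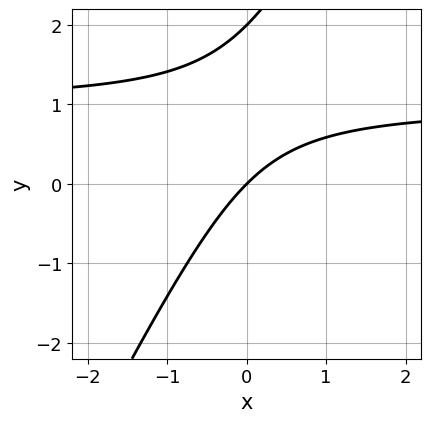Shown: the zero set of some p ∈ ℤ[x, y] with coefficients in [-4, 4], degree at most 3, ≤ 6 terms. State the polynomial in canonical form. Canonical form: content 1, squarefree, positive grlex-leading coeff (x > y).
1. Degree: no degree-1 curve has this shape, so deg p = 2.
2. From the axis intercepts and sections: it meets the x-axis at x = 0 (among the integer gridlines); among the integer gridlines, it crosses the y-axis at y ∈ {0, 2}.
3. Assembling these constraints gives the stated polynomial.

2*x*y - y^2 - 2*x + 2*y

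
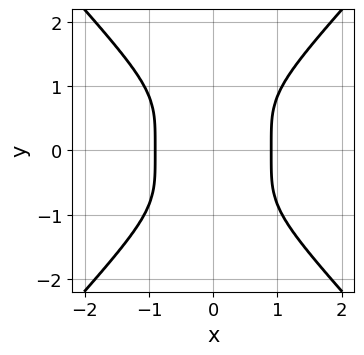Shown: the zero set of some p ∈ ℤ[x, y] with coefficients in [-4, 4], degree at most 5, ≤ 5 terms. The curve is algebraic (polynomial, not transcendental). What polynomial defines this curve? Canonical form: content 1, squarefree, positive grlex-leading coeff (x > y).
3*x^4 - 2*y^4 - 2

1. deg p = 4. No degree-3 curve has this shape.
2. Symmetries: the y ↦ −y reflection is a symmetry, so y appears only in even powers; it's symmetric under x → −x, forcing even powers of x.
3. From the visible intercepts: the curve avoids every integer y-axis point in the box.
4. Assembling these constraints gives the stated polynomial.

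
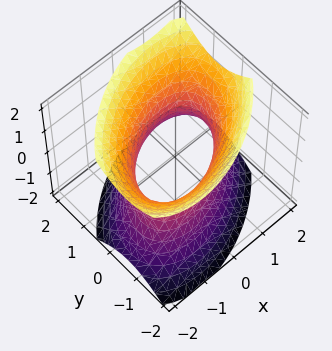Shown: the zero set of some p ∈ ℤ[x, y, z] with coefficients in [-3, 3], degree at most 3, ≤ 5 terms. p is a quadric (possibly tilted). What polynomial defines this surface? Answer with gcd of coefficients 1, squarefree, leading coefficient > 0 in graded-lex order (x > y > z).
(a) deg p = 2.
(b) Against the integer gridlines: the y-axis gridline crossings are at y ∈ {-1, 1}; the surface avoids every integer z-axis point in the box.
(c) Matching integer coefficients to the picture gives p.

2*x^2 - 2*x*y + 3*y^2 - 2*z^2 - 3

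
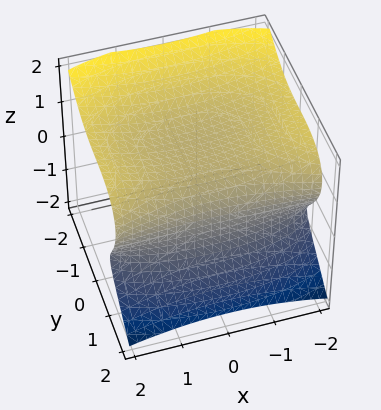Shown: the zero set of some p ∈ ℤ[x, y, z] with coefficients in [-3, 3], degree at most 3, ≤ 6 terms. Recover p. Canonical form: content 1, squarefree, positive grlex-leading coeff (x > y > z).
x^2*z - 2*y^3 - 3*z^3 + 3

Degree: the shape is more complex than any degree-2 surface, so deg p = 3.
Against the integer gridlines: no x-intercept at any integer in the box; it meets the z-axis at z = 1 (among the integer gridlines).
Fitting integer coefficients to these (and the overall shape) gives p.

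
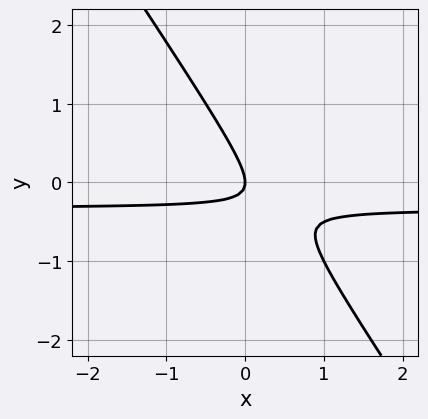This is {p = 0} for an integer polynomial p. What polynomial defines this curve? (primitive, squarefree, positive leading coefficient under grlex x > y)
3*x*y + 2*y^2 + x

First, degree: a generic line meets the curve in up to 2 points, so deg p = 2.
Then, against the integer gridlines: it meets the x-axis at x = 0 (among the integer gridlines); it crosses the y-axis at the gridline y = 0.
Finally, the integer polynomial consistent with all of this is the stated p.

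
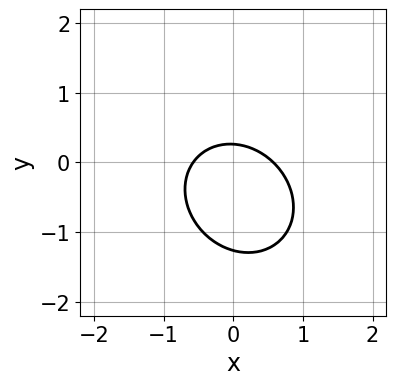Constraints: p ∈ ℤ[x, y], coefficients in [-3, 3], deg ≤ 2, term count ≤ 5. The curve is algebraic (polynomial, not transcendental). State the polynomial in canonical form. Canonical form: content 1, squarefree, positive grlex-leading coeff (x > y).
First, degree: no degree-1 curve has this shape, so deg p = 2.
Finally, matching integer coefficients to the picture gives p.

3*x^2 + x*y + 3*y^2 + 3*y - 1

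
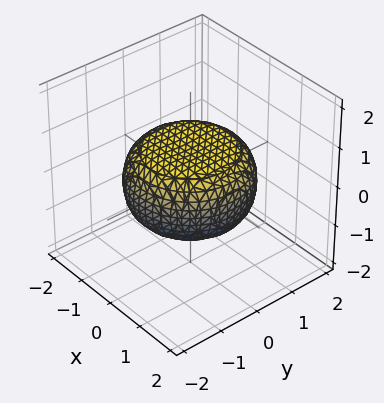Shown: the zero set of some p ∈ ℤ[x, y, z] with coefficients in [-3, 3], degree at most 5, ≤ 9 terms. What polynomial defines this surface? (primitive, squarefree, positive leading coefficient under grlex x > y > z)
deg p = 4.
By symmetry, the surface is invariant under rotation about z: p = q(x² + y², z).
Against the integer gridlines: a circular section at z = 0 has radius between 1 and 2.
The integer polynomial consistent with all of this is the stated p.

x^4 + 2*x^2*y^2 + y^4 - x^2 - y^2 + 3*z^2 - 2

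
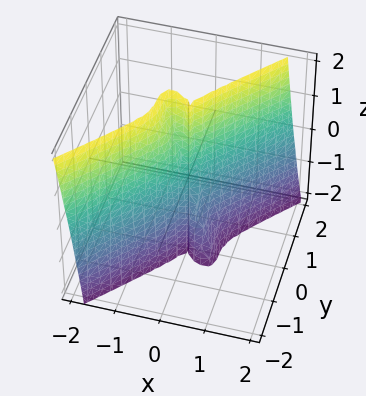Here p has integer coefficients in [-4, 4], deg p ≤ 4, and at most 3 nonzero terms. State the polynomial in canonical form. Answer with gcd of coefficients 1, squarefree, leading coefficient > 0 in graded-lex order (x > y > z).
3*x^3 + x^2*z - 2*y^3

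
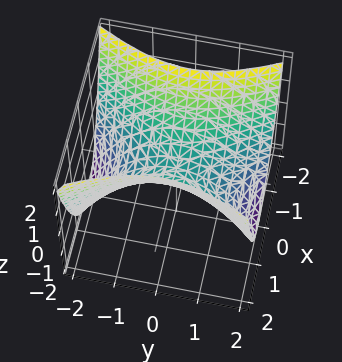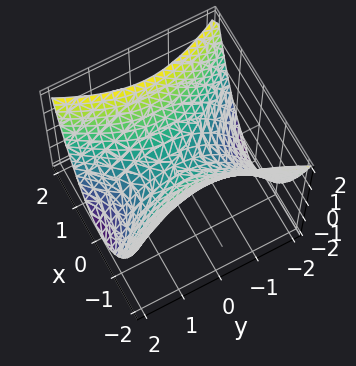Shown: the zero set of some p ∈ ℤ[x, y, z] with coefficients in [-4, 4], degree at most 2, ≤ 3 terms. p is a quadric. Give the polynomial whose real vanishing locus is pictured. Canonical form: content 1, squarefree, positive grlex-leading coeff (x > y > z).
1. deg p = 2. A hyperbolic paraboloid; a quadric.
2. Symmetries: it's symmetric under x → −x, forcing even powers of x; mirror symmetry y ↦ −y ⇒ only even powers of y.
3. From the visible intercepts: it meets the x-axis at x = 0 (among the integer gridlines); one y-axis crossing is at y = 0.
4. These observations pin down the coefficients.

2*x^2 - y^2 - 2*z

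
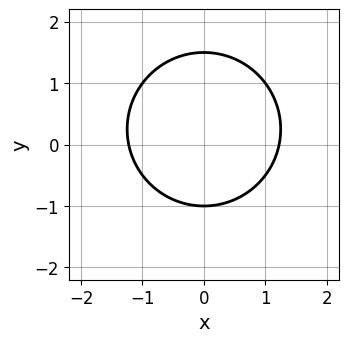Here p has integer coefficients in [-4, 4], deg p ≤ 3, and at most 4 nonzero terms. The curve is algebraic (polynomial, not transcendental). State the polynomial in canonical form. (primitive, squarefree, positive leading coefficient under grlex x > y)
2*x^2 + 2*y^2 - y - 3

1. deg p = 2. The shape is more complex than any degree-1 curve.
2. Symmetries: it's symmetric under x → −x, forcing even powers of x.
3. Against the integer gridlines: it meets the y-axis at y = -1 (among the integer gridlines).
4. Solving for integer coefficients yields p as stated.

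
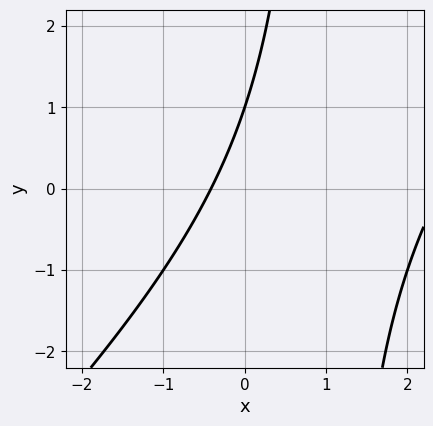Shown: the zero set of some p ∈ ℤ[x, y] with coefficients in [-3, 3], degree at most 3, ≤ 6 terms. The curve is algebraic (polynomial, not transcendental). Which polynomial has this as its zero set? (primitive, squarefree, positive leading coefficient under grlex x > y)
First, degree: the shape is more complex than any degree-1 curve, so deg p = 2.
Next, reading off the gridlines: one y-axis crossing is at y = 1.
Finally, these observations pin down the coefficients.

x^2 - x*y - 2*x + y - 1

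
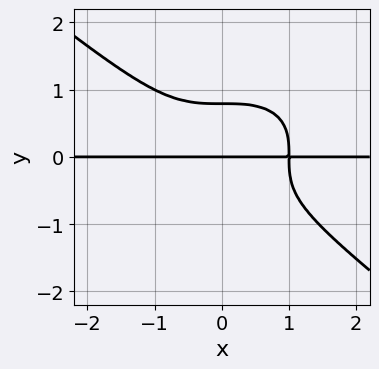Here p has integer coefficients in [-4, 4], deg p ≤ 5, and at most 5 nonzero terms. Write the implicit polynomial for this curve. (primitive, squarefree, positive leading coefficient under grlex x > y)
(a) The degree is 4 — no degree-3 curve has this shape.
(b) Observable constraints: the visible x-axis segment lies entirely on the curve; it meets the y-axis at y = 0 (among the integer gridlines).
(c) Matching integer coefficients to the picture gives p.

x^3*y + 2*y^4 - y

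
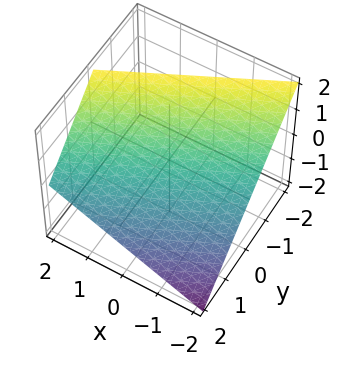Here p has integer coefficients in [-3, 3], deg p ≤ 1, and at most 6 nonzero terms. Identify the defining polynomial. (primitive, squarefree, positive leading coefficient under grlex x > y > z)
1. Degree: every cross-section is a straight line — this is a plane, so deg p = 1.
2. Observable constraints: one y-axis crossing is at y = 1; it crosses the x-axis at the gridline x = -2; one z-axis crossing is at z = 1.
3. Together with the visible shape, these determine p as stated.

x - 2*y - 2*z + 2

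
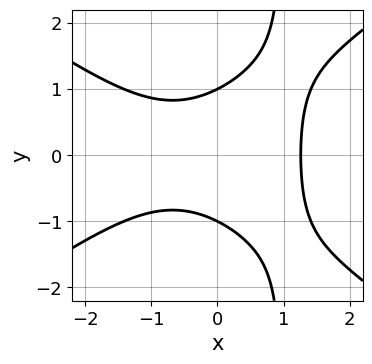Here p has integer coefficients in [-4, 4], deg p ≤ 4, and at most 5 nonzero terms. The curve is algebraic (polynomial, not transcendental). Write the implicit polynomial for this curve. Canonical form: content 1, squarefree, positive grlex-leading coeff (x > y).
First, the degree is 3 — no degree-2 curve has this shape.
Next, symmetries: mirror symmetry y ↦ −y ⇒ only even powers of y.
Next, from the axis intercepts and sections: the y-axis gridline crossings are at y ∈ {-1, 1}.
Finally, together with the visible shape, these determine p as stated.

x^3 - 2*x*y^2 + 2*y^2 - 2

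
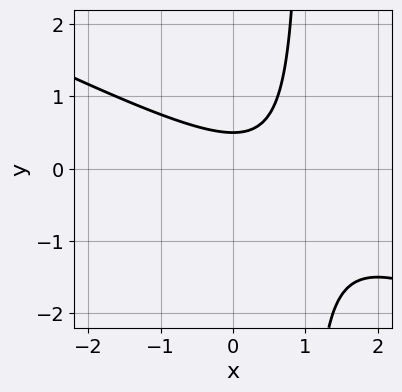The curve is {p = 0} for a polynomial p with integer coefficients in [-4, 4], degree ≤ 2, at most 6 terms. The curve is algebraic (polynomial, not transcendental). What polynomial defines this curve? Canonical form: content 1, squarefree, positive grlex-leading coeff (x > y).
(a) Degree: a generic line meets the curve in up to 2 points, so deg p = 2.
(b) Observable constraints: it misses every integer gridline on the x-axis.
(c) Matching integer coefficients to the picture gives p.

x^2 + 2*x*y - x - 2*y + 1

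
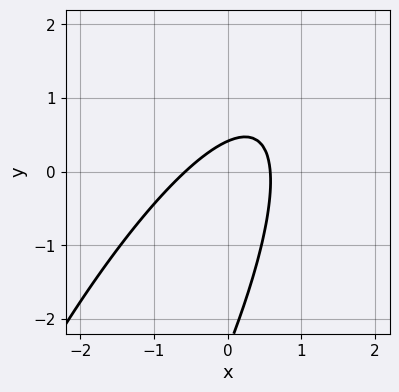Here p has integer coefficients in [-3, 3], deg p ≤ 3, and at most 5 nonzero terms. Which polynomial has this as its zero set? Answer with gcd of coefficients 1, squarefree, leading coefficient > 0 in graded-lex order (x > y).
3*x^2 - 3*x*y + y^2 + 2*y - 1

First, deg p = 2. No degree-1 curve has this shape.
Finally, putting this together gives p.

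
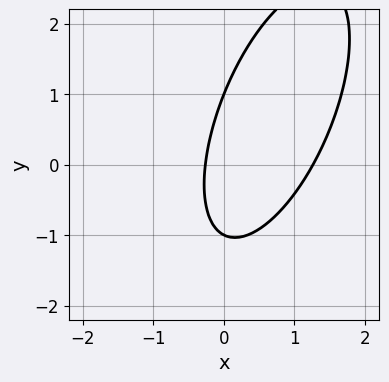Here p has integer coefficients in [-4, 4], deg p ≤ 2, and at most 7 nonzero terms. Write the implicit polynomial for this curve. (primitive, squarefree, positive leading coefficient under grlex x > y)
3*x^2 - 2*x*y + y^2 - 3*x - 1

1. The degree is 2 — no degree-1 curve has this shape.
2. Checking where it meets the axes: among the integer gridlines, it crosses the y-axis at y ∈ {-1, 1}.
3. Putting this together gives p.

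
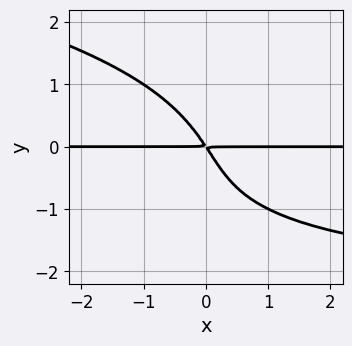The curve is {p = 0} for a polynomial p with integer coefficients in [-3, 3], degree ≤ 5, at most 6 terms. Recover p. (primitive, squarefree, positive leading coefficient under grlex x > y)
y^4 + x*y^2 + y^3 + 3*x*y + 2*y^2

(a) Degree: no degree-3 curve has this shape, so deg p = 4.
(b) Reading off the gridlines: every point of the x-axis in the box is on the curve.
(c) Matching integer coefficients to the picture gives p.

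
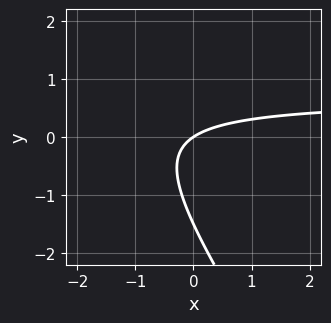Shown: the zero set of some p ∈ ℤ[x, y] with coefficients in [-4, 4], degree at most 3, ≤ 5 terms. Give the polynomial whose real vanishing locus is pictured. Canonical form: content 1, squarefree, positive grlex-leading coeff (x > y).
3*x*y + 2*y^2 - 2*x + 3*y

(a) deg p = 2.
(b) Checking where it meets the axes: one y-axis crossing is at y = 0; it meets the x-axis at x = 0 (among the integer gridlines).
(c) These observations pin down the coefficients.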